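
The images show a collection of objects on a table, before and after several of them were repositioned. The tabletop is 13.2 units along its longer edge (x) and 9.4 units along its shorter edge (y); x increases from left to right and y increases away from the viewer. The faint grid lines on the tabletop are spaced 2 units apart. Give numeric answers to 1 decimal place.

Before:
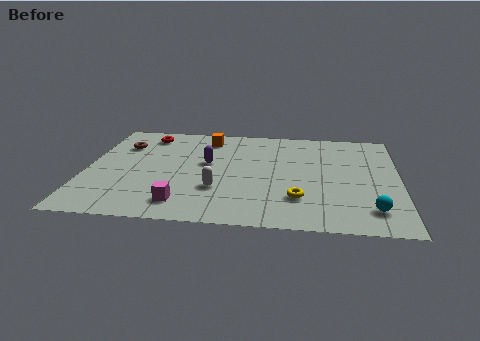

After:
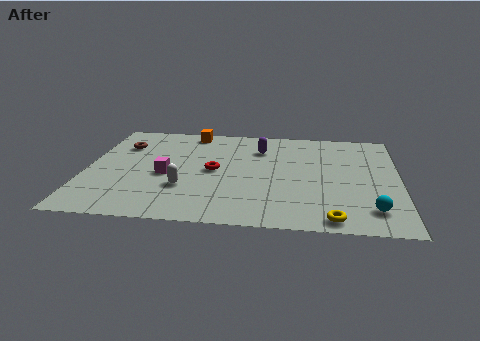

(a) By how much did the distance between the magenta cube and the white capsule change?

-0.6

They were about 2.0 units apart before and 1.4 after — 0.6 units closer together.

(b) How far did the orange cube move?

0.9

From (5.0, 7.8) to (4.3, 8.4), the orange cube covered √(0.7² + 0.6²) ≈ 0.9 units.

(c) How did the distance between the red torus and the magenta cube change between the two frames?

-4.5

The distance was about 6.6 in the first image and 2.1 in the second, so they moved 4.5 units closer together.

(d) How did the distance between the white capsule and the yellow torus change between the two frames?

+3.1

They were about 3.4 units apart before and 6.5 after — 3.1 units further apart.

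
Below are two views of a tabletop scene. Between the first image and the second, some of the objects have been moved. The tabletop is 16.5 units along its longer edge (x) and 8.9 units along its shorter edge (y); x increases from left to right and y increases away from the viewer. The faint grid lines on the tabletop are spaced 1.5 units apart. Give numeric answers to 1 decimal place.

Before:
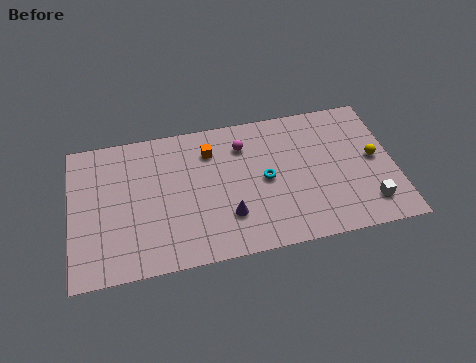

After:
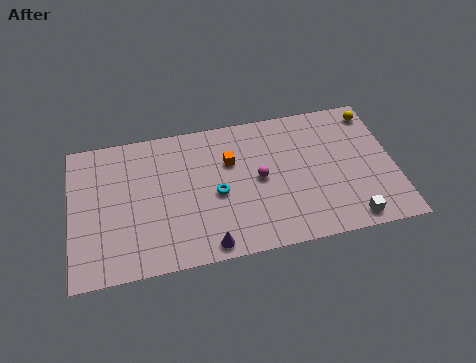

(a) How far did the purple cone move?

1.9

The purple cone was near (7.9, 2.5) before and (6.8, 0.9) after, so it travelled √(1.1² + 1.6²) ≈ 1.9 units.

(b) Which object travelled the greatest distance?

the yellow sphere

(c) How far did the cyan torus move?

2.5

From (9.9, 4.4) to (7.4, 4.0), the cyan torus covered √(2.5² + 0.4²) ≈ 2.5 units.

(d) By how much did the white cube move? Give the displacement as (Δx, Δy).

(-1.0, -0.8)

From the two frames, the white cube sits at roughly (15.0, 1.8) before and (14.0, 1.0) after.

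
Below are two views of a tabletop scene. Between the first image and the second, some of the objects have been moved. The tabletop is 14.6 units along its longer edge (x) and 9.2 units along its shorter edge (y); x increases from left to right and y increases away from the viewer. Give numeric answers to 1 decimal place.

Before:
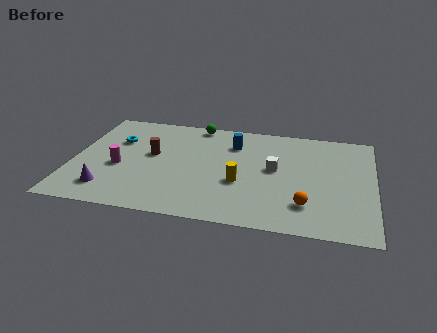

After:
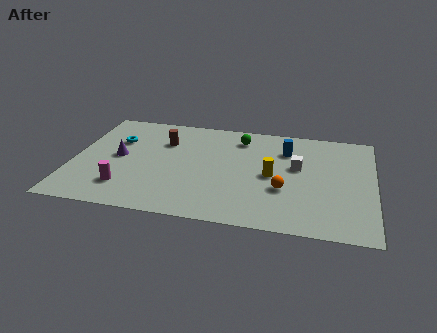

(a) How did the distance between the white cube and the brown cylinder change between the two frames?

+0.7

The distance was about 6.0 in the first image and 6.7 in the second, so they moved 0.7 units further apart.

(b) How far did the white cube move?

1.2

The white cube moved from about (9.8, 5.0) to (10.9, 5.4), a distance of √(1.1² + 0.4²) ≈ 1.2.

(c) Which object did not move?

the cyan torus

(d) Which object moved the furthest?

the purple cone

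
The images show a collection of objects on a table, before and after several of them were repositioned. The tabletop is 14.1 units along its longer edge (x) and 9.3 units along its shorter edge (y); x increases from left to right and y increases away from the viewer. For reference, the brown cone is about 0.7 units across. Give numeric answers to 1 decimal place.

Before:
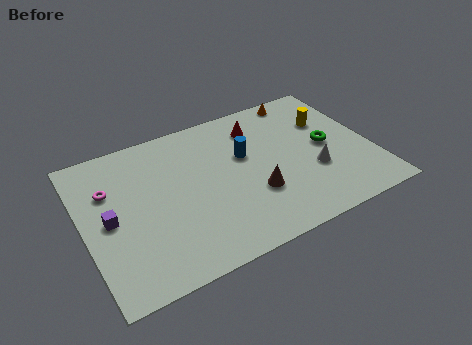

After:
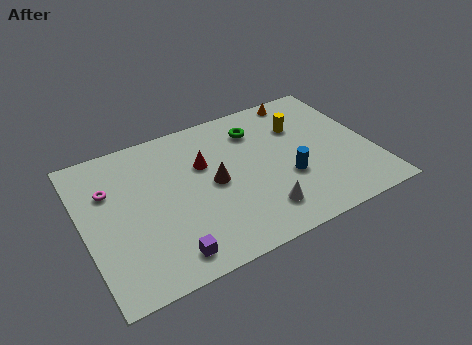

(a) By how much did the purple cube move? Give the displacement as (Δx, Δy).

(2.4, -3.2)

The purple cube was at about (1.2, 4.5) and moved to about (3.6, 1.3).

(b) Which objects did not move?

the orange cone and the magenta torus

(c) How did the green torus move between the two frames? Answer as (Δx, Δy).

(-3.2, 2.5)

The green torus was at about (12.0, 4.7) and moved to about (8.8, 7.2).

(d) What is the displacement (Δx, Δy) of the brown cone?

(-1.8, 1.5)

The brown cone started near (8.1, 3.1) and ended near (6.3, 4.6).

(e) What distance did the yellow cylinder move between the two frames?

1.4

The yellow cylinder moved from about (12.3, 6.3) to (10.9, 6.5), a distance of √(1.4² + 0.2²) ≈ 1.4.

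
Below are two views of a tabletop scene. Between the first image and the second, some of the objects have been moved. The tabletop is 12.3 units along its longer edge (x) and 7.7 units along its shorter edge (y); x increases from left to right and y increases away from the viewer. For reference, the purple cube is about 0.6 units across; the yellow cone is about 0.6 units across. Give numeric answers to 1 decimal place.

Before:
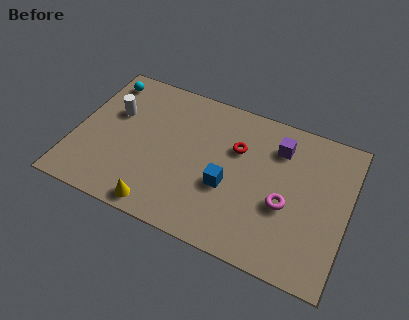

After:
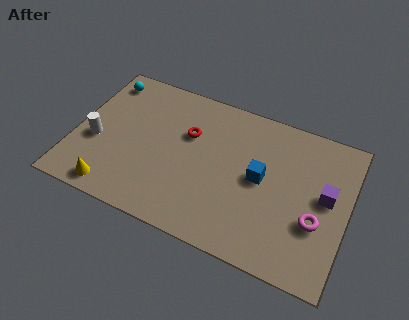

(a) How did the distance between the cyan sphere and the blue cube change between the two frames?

+0.9

Before: roughly 7.0 units apart; after: 7.9. That's 0.9 units further apart.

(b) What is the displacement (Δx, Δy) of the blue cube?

(1.4, 1.0)

The blue cube started near (7.0, 3.0) and ended near (8.4, 4.0).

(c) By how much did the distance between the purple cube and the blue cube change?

-0.6

Before: roughly 3.5 units apart; after: 2.9. That's 0.6 units closer together.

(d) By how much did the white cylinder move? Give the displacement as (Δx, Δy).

(-0.6, -1.8)

From the two frames, the white cylinder sits at roughly (1.6, 4.9) before and (1.0, 3.1) after.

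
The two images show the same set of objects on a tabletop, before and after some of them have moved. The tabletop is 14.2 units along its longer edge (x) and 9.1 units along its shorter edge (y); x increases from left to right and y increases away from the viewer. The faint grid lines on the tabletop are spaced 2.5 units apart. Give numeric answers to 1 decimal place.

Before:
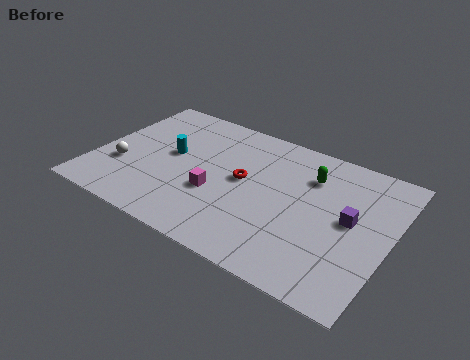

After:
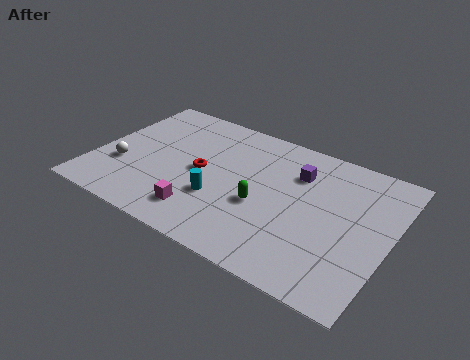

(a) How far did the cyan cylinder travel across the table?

3.3

The cyan cylinder was near (3.5, 5.0) before and (6.2, 3.1) after, so it travelled √(2.7² + 1.9²) ≈ 3.3 units.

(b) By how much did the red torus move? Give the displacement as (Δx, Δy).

(-2.0, -0.4)

From the two frames, the red torus sits at roughly (7.1, 4.9) before and (5.1, 4.5) after.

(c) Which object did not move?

the white sphere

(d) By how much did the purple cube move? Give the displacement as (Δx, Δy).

(-2.8, 1.8)

The purple cube was at about (12.3, 4.8) and moved to about (9.5, 6.6).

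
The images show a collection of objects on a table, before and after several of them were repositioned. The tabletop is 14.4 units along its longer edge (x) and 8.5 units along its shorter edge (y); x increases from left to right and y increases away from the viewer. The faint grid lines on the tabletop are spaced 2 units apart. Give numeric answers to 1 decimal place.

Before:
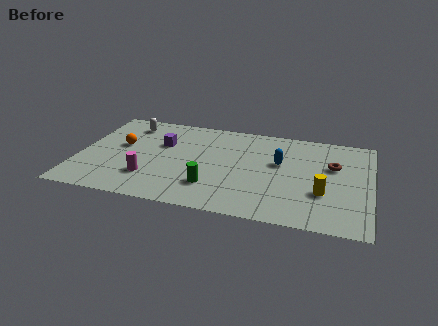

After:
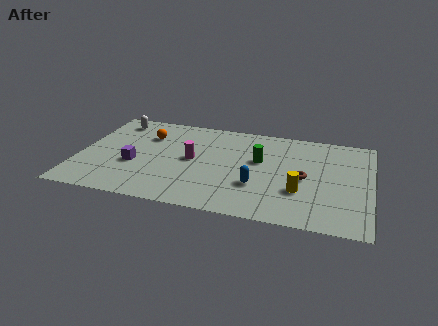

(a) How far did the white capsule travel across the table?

0.7

The white capsule moved from about (2.2, 7.0) to (1.5, 7.2), a distance of √(0.7² + 0.2²) ≈ 0.7.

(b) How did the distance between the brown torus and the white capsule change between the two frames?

-0.3

Before: roughly 10.4 units apart; after: 10.1. That's 0.3 units closer together.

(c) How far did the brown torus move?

2.0

The brown torus was near (12.5, 5.4) before and (11.1, 4.0) after, so it travelled √(1.4² + 1.4²) ≈ 2.0 units.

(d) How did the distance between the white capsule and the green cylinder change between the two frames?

+1.1

Before: roughly 6.6 units apart; after: 7.7. That's 1.1 units further apart.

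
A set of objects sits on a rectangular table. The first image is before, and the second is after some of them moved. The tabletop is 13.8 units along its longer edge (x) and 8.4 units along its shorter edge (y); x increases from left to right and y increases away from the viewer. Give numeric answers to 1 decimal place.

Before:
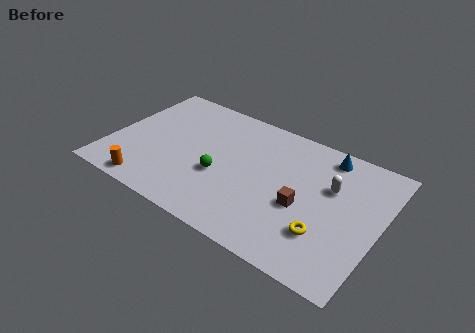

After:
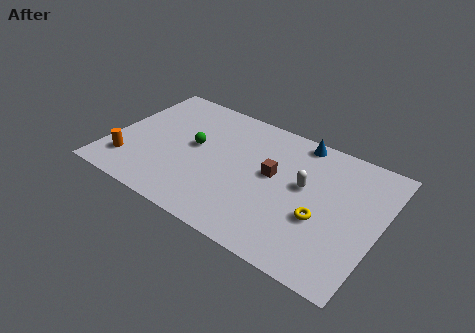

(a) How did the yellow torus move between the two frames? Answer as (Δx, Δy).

(-0.3, 0.8)

The yellow torus started near (11.3, 2.4) and ended near (11.0, 3.2).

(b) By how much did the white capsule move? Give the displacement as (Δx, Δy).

(-1.3, -0.6)

The white capsule was at about (11.2, 5.4) and moved to about (9.9, 4.8).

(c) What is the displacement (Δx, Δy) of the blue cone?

(-1.5, 0.3)

From the two frames, the blue cone sits at roughly (10.7, 7.3) before and (9.2, 7.6) after.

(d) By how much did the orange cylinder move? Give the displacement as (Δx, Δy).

(-1.3, 1.0)

The orange cylinder started near (2.5, 0.9) and ended near (1.2, 1.9).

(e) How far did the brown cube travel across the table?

2.1

From (10.0, 3.5) to (8.3, 4.7), the brown cube covered √(1.7² + 1.2²) ≈ 2.1 units.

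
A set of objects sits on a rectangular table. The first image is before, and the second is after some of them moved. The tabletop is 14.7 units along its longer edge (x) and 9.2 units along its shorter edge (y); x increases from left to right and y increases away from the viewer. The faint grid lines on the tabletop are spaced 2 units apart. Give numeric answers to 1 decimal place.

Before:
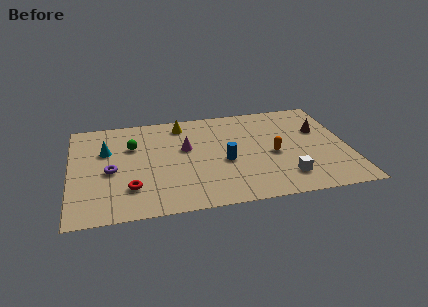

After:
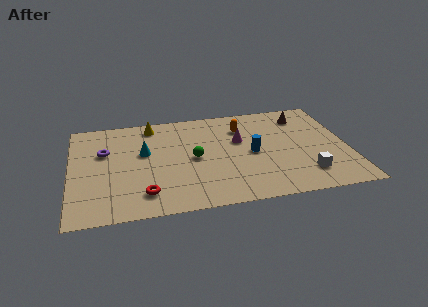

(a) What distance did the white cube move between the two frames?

1.1

The white cube was near (11.2, 1.9) before and (12.3, 2.0) after, so it travelled √(1.1² + 0.1²) ≈ 1.1 units.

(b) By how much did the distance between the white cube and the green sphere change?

-2.7

The distance was about 9.0 in the first image and 6.3 in the second, so they moved 2.7 units closer together.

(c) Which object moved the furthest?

the green sphere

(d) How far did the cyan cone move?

2.1

The cyan cone was near (1.9, 6.0) before and (3.9, 5.5) after, so it travelled √(2.0² + 0.5²) ≈ 2.1 units.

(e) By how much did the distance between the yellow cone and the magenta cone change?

+2.8

The distance was about 2.3 in the first image and 5.1 in the second, so they moved 2.8 units further apart.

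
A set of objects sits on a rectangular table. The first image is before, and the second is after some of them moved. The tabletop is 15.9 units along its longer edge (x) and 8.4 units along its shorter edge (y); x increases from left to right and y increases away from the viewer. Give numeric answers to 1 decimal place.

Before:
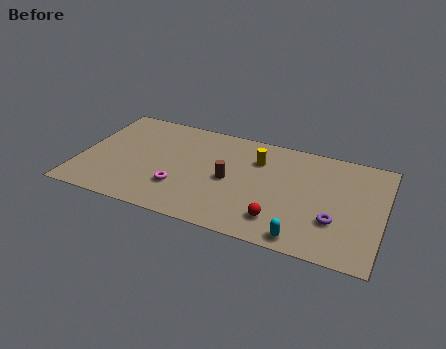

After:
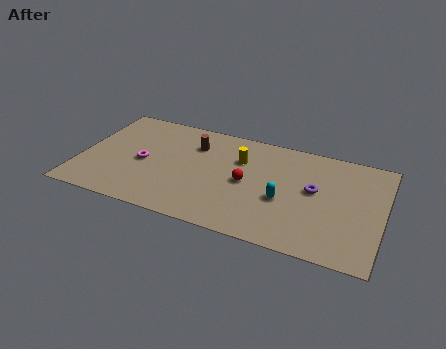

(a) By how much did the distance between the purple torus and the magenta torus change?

+0.9

They were about 8.1 units apart before and 9.0 after — 0.9 units further apart.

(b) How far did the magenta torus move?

2.5

The magenta torus moved from about (5.4, 2.5) to (3.3, 3.9), a distance of √(2.1² + 1.4²) ≈ 2.5.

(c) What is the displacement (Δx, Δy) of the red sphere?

(-1.9, 2.3)

The red sphere was at about (10.7, 1.8) and moved to about (8.8, 4.1).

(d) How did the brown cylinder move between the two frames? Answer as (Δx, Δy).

(-2.1, 2.2)

The brown cylinder started near (7.9, 4.0) and ended near (5.8, 6.2).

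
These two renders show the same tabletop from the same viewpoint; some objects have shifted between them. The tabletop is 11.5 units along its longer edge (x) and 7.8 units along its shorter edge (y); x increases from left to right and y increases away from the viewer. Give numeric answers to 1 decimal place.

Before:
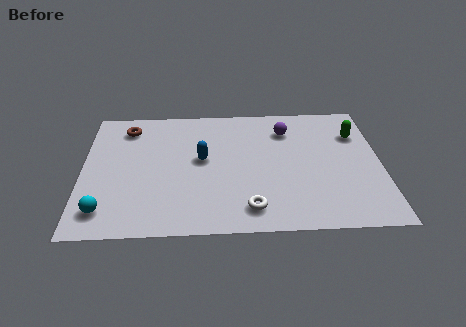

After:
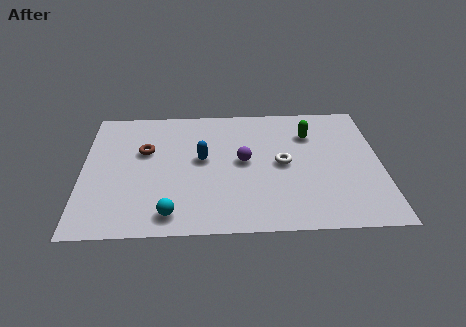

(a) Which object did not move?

the blue capsule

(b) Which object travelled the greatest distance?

the white torus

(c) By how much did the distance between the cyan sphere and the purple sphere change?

-4.3

They were about 8.4 units apart before and 4.1 after — 4.3 units closer together.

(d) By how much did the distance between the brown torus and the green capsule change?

-2.5

The distance was about 8.9 in the first image and 6.4 in the second, so they moved 2.5 units closer together.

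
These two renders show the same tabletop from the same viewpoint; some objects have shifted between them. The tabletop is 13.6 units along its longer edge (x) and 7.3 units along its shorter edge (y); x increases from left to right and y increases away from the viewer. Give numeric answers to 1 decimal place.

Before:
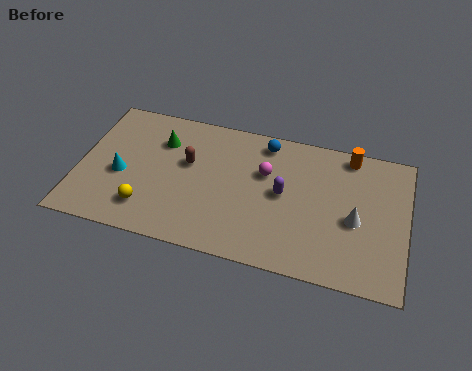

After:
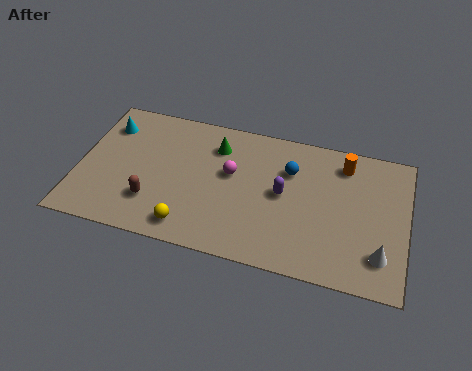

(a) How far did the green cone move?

2.3

From (3.3, 5.3) to (5.6, 5.6), the green cone covered √(2.3² + 0.3²) ≈ 2.3 units.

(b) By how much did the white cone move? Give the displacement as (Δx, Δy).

(1.1, -1.5)

The white cone was at about (11.5, 3.2) and moved to about (12.6, 1.7).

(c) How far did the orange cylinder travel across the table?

0.5

The orange cylinder was near (11.1, 6.5) before and (10.9, 6.0) after, so it travelled √(0.2² + 0.5²) ≈ 0.5 units.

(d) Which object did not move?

the purple capsule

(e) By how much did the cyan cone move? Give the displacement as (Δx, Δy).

(-0.8, 2.5)

From the two frames, the cyan cone sits at roughly (1.8, 3.1) before and (1.0, 5.6) after.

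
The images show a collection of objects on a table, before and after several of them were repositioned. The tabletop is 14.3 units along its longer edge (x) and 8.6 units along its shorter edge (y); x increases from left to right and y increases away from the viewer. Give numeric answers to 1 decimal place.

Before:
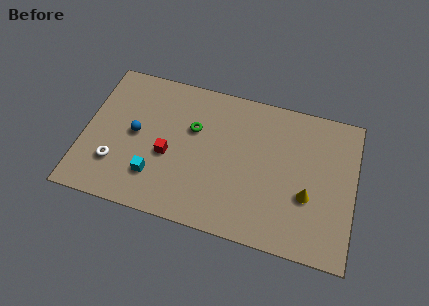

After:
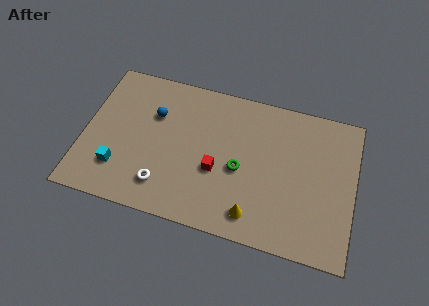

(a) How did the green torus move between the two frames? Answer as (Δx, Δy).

(2.6, -1.7)

From the two frames, the green torus sits at roughly (5.7, 5.5) before and (8.3, 3.8) after.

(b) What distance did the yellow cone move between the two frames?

3.2

From (11.9, 3.2) to (9.2, 1.4), the yellow cone covered √(2.7² + 1.8²) ≈ 3.2 units.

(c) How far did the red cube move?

2.6

The red cube was near (4.5, 3.6) before and (7.1, 3.4) after, so it travelled √(2.6² + 0.2²) ≈ 2.6 units.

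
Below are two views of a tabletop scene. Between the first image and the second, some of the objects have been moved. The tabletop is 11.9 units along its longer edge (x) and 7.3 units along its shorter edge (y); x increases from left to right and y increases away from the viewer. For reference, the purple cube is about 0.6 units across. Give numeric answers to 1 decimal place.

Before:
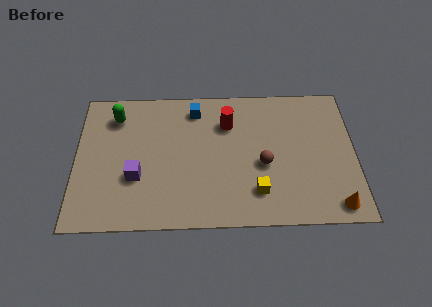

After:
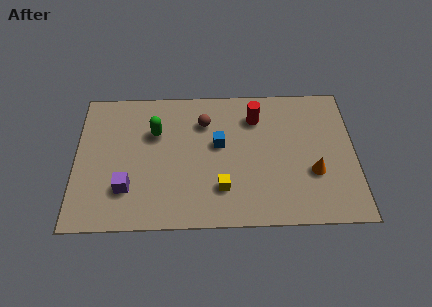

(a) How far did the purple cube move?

0.7

The purple cube was near (2.6, 2.6) before and (2.2, 2.0) after, so it travelled √(0.4² + 0.6²) ≈ 0.7 units.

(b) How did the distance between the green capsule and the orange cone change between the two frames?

-3.4

Before: roughly 10.5 units apart; after: 7.1. That's 3.4 units closer together.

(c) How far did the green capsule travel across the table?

1.9

From (1.7, 5.8) to (3.4, 4.9), the green capsule covered √(1.7² + 0.9²) ≈ 1.9 units.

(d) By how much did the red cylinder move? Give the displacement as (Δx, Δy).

(1.2, 0.3)

The red cylinder was at about (6.5, 5.3) and moved to about (7.7, 5.6).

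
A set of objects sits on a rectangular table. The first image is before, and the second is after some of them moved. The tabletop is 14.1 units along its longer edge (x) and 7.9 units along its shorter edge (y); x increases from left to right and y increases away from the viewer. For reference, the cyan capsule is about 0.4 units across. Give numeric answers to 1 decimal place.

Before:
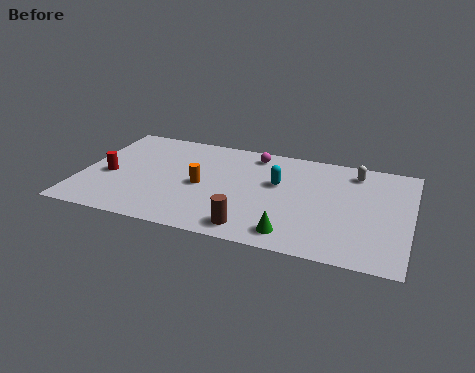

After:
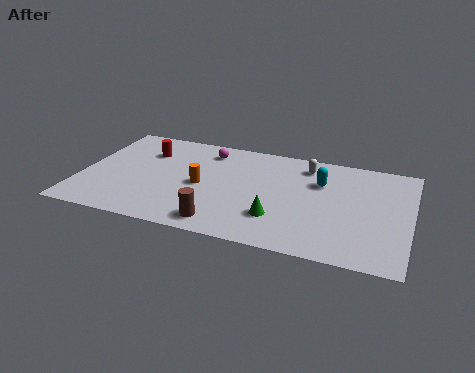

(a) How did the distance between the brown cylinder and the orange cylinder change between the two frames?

-0.7

They were about 3.5 units apart before and 2.8 after — 0.7 units closer together.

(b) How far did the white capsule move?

2.1

From (11.6, 6.6) to (9.5, 6.5), the white capsule covered √(2.1² + 0.1²) ≈ 2.1 units.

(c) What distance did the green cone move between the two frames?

1.2

The green cone was near (9.3, 1.2) before and (8.6, 2.2) after, so it travelled √(0.7² + 1.0²) ≈ 1.2 units.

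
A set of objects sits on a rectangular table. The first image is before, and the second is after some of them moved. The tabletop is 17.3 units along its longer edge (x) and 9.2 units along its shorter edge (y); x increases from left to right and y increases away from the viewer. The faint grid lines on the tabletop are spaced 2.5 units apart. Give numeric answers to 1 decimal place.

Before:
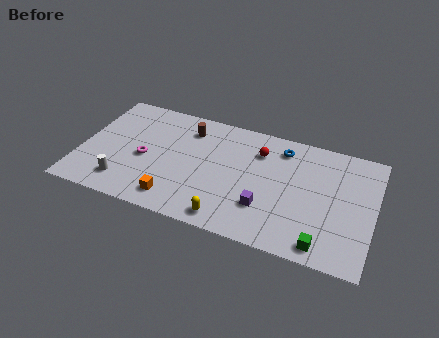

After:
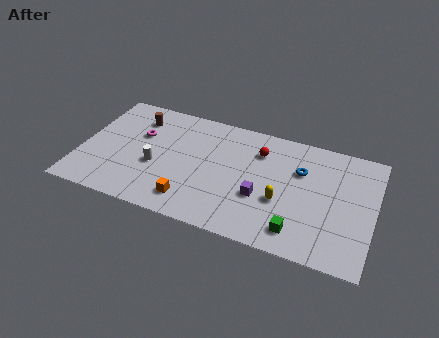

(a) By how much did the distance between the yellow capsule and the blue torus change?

-4.2

They were about 7.0 units apart before and 2.8 after — 4.2 units closer together.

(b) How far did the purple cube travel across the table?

0.8

From (11.1, 2.7) to (10.8, 3.4), the purple cube covered √(0.3² + 0.7²) ≈ 0.8 units.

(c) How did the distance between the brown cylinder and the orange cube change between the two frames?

+0.9

They were about 5.8 units apart before and 6.7 after — 0.9 units further apart.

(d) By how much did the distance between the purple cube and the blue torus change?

-1.4

The distance was about 4.9 in the first image and 3.5 in the second, so they moved 1.4 units closer together.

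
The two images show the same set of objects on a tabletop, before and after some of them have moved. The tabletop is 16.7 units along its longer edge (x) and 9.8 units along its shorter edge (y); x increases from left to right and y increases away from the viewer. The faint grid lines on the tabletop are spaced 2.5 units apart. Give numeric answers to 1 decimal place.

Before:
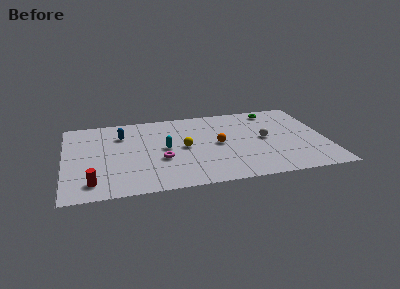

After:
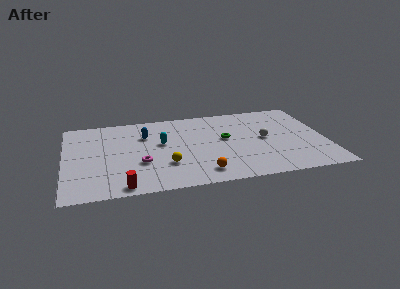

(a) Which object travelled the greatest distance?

the green torus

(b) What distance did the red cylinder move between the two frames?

2.1

The red cylinder was near (1.7, 1.7) before and (3.6, 0.9) after, so it travelled √(1.9² + 0.8²) ≈ 2.1 units.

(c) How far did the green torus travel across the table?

4.5

From (13.6, 8.5) to (10.3, 5.5), the green torus covered √(3.3² + 3.0²) ≈ 4.5 units.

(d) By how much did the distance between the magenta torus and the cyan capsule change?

+1.3

Before: roughly 1.3 units apart; after: 2.6. That's 1.3 units further apart.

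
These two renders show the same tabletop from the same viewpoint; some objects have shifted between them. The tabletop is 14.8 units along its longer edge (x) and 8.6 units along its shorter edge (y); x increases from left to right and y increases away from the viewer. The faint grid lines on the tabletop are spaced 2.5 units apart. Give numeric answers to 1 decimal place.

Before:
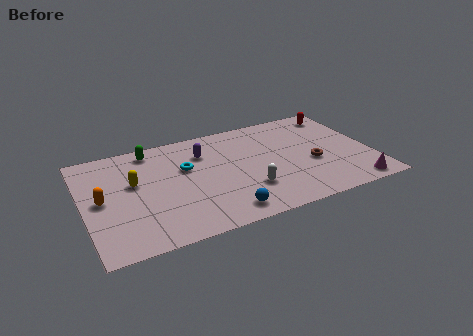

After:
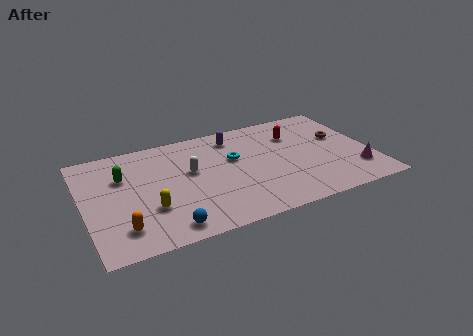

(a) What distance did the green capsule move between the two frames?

2.3

The green capsule was near (3.7, 7.5) before and (2.1, 5.8) after, so it travelled √(1.6² + 1.7²) ≈ 2.3 units.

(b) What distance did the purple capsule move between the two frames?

1.9

The purple capsule moved from about (6.3, 6.3) to (8.0, 7.1), a distance of √(1.7² + 0.8²) ≈ 1.9.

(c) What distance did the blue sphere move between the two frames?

2.9

The blue sphere moved from about (6.8, 1.2) to (3.9, 1.1), a distance of √(2.9² + 0.1²) ≈ 2.9.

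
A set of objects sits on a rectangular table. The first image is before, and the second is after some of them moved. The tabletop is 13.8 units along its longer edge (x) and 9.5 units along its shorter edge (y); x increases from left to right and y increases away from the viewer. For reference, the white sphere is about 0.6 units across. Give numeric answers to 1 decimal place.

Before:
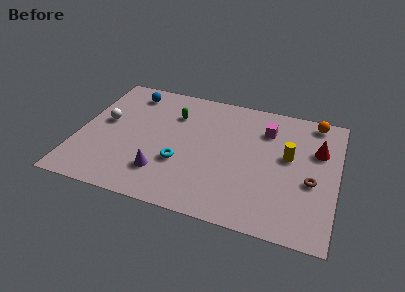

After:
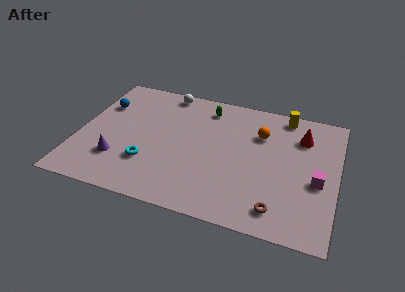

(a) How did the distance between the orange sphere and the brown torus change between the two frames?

+0.8

They were about 4.6 units apart before and 5.4 after — 0.8 units further apart.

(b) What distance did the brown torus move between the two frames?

2.9

From (12.5, 3.9) to (10.9, 1.5), the brown torus covered √(1.6² + 2.4²) ≈ 2.9 units.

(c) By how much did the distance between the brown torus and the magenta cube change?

-1.0

The distance was about 4.1 in the first image and 3.1 in the second, so they moved 1.0 units closer together.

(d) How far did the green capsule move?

2.0

From (4.9, 6.9) to (6.6, 7.9), the green capsule covered √(1.7² + 1.0²) ≈ 2.0 units.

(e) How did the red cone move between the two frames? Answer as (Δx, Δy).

(-0.9, 0.8)

The red cone was at about (12.7, 6.3) and moved to about (11.8, 7.1).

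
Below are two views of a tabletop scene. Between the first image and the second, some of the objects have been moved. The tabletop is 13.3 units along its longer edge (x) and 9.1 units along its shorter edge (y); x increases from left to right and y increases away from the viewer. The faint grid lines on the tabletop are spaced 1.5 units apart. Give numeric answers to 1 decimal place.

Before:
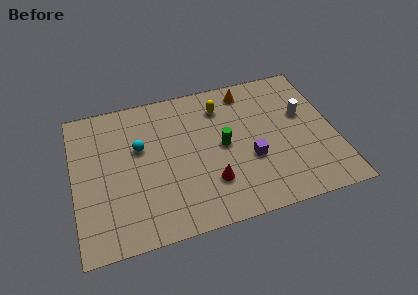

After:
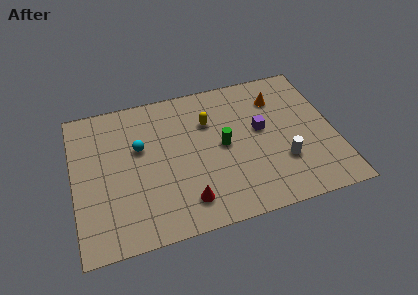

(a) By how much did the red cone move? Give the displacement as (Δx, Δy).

(-1.3, -0.8)

The red cone was at about (6.8, 2.5) and moved to about (5.5, 1.7).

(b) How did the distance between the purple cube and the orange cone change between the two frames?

-2.3

They were about 4.4 units apart before and 2.1 after — 2.3 units closer together.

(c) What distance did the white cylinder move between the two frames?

3.0

The white cylinder moved from about (11.8, 5.5) to (10.5, 2.8), a distance of √(1.3² + 2.7²) ≈ 3.0.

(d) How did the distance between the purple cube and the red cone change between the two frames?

+3.0

They were about 2.3 units apart before and 5.3 after — 3.0 units further apart.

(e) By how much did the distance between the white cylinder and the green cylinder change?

-0.9

They were about 4.3 units apart before and 3.4 after — 0.9 units closer together.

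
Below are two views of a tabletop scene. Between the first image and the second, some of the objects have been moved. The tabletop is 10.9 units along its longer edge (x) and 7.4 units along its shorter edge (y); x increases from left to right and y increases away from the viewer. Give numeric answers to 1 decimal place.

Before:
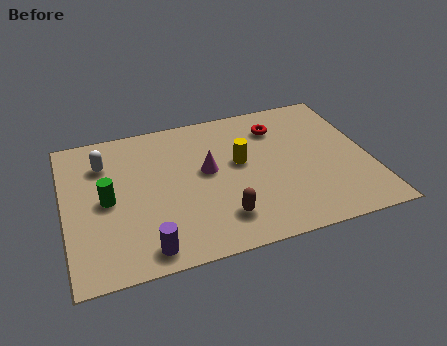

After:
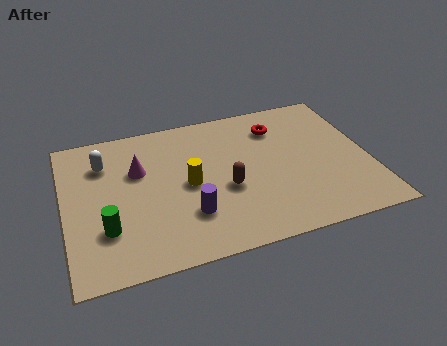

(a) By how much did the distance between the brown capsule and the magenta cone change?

+1.0

They were about 2.5 units apart before and 3.5 after — 1.0 units further apart.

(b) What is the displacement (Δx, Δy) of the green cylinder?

(-0.1, -1.4)

The green cylinder started near (1.5, 3.6) and ended near (1.4, 2.2).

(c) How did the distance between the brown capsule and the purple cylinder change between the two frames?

-1.1

They were about 2.8 units apart before and 1.7 after — 1.1 units closer together.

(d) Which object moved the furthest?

the magenta cone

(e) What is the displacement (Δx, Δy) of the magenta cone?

(-2.4, 0.7)

The magenta cone was at about (5.1, 4.1) and moved to about (2.7, 4.8).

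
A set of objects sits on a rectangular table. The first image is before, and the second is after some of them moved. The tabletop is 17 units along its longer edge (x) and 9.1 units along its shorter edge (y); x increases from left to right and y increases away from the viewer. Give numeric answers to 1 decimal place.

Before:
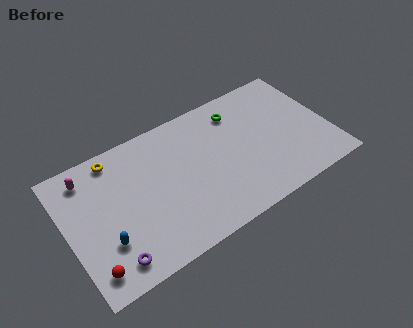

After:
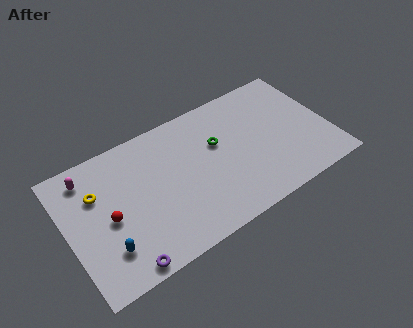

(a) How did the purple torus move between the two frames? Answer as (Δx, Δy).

(0.6, -0.6)

The purple torus was at about (2.4, 1.4) and moved to about (3.0, 0.8).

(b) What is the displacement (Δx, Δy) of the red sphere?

(1.5, 2.7)

The red sphere was at about (1.1, 1.5) and moved to about (2.6, 4.2).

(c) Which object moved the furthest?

the red sphere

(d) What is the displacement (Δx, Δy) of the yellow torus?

(-1.4, -1.8)

The yellow torus was at about (3.5, 8.0) and moved to about (2.1, 6.2).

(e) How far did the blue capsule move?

0.5

The blue capsule was near (2.2, 2.8) before and (2.2, 2.3) after, so it travelled √(0.0² + 0.5²) ≈ 0.5 units.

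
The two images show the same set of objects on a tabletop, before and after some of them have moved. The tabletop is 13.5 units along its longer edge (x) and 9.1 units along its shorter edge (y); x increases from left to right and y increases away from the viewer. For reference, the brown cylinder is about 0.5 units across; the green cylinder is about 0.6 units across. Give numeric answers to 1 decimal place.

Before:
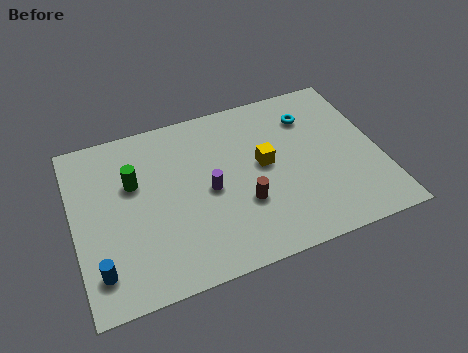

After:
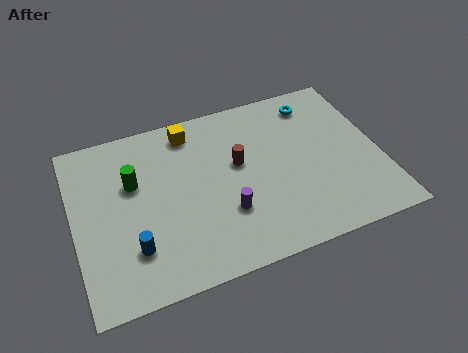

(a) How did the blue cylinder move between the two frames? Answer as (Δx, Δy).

(1.5, 0.6)

From the two frames, the blue cylinder sits at roughly (0.9, 1.8) before and (2.4, 2.4) after.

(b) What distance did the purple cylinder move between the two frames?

1.5

The purple cylinder moved from about (5.9, 4.3) to (6.5, 2.9), a distance of √(0.6² + 1.4²) ≈ 1.5.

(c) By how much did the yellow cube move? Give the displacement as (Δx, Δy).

(-3.0, 2.9)

From the two frames, the yellow cube sits at roughly (8.4, 4.9) before and (5.4, 7.8) after.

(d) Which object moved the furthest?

the yellow cube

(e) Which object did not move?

the green cylinder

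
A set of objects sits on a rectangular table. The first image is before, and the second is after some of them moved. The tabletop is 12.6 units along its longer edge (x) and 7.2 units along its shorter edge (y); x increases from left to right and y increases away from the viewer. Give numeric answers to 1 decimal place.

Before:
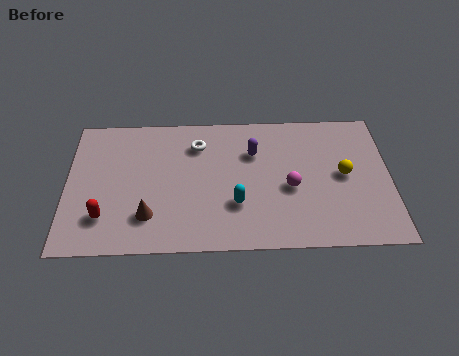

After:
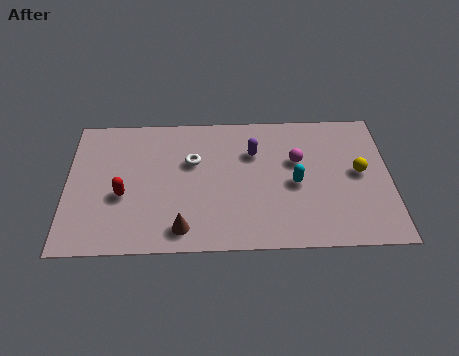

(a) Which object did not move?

the purple capsule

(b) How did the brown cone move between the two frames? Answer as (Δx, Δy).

(1.3, -0.7)

The brown cone was at about (3.2, 1.8) and moved to about (4.5, 1.1).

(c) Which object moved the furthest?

the cyan capsule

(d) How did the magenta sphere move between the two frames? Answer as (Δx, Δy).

(0.3, 1.4)

The magenta sphere was at about (8.7, 3.1) and moved to about (9.0, 4.5).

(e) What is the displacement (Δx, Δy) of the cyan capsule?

(2.3, 1.0)

From the two frames, the cyan capsule sits at roughly (6.6, 2.3) before and (8.9, 3.3) after.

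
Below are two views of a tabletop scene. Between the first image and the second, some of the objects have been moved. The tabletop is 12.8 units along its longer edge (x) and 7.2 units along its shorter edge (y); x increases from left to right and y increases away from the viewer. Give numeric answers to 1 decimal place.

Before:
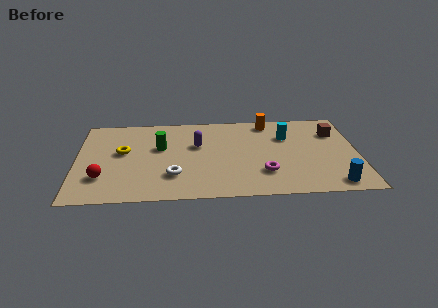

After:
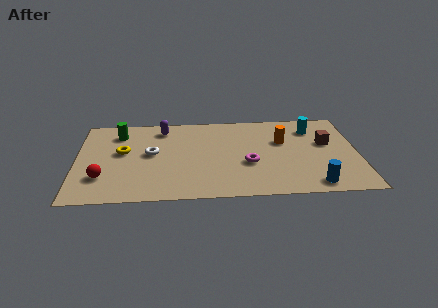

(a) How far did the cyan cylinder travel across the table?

1.3

The cyan cylinder was near (9.6, 5.0) before and (10.8, 5.6) after, so it travelled √(1.2² + 0.6²) ≈ 1.3 units.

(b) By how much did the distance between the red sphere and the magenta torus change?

-0.7

They were about 7.3 units apart before and 6.6 after — 0.7 units closer together.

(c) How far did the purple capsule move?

2.2

From (5.5, 4.5) to (3.9, 6.0), the purple capsule covered √(1.6² + 1.5²) ≈ 2.2 units.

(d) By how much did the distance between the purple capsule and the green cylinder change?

+0.3

Before: roughly 1.7 units apart; after: 2.0. That's 0.3 units further apart.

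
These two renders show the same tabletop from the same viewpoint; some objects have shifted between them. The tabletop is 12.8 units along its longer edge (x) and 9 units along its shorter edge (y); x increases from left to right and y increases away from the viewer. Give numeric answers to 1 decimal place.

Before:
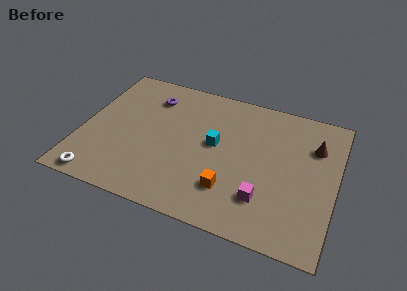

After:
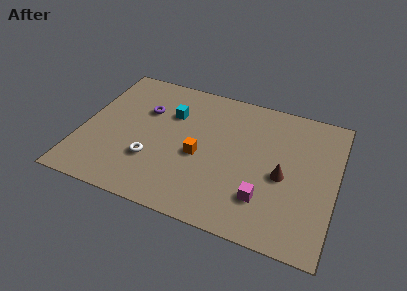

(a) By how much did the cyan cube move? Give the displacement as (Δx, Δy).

(-2.4, 1.3)

From the two frames, the cyan cube sits at roughly (6.7, 4.9) before and (4.3, 6.2) after.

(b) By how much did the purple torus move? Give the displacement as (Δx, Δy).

(-0.2, -1.0)

The purple torus started near (3.2, 7.0) and ended near (3.0, 6.0).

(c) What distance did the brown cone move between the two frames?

2.8

From (11.6, 6.4) to (10.2, 4.0), the brown cone covered √(1.4² + 2.4²) ≈ 2.8 units.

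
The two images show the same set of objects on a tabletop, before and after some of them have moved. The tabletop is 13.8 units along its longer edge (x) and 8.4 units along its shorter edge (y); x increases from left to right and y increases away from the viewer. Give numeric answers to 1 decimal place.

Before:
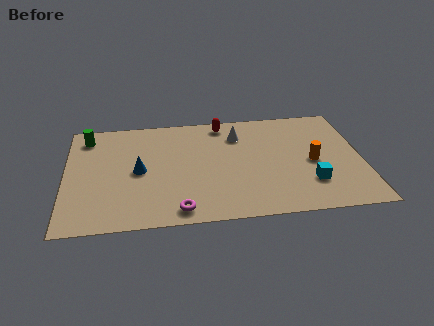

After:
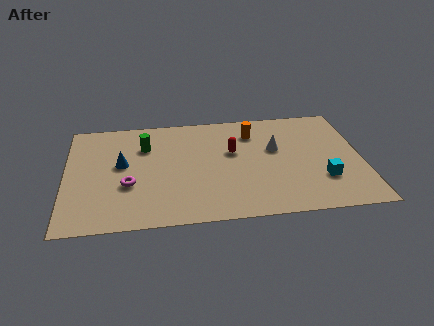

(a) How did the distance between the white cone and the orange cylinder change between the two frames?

-2.5

They were about 4.2 units apart before and 1.7 after — 2.5 units closer together.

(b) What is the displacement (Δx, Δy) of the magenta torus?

(-2.3, 2.1)

The magenta torus was at about (5.2, 1.0) and moved to about (2.9, 3.1).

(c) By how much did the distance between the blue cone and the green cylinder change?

-2.1

The distance was about 3.8 in the first image and 1.7 in the second, so they moved 2.1 units closer together.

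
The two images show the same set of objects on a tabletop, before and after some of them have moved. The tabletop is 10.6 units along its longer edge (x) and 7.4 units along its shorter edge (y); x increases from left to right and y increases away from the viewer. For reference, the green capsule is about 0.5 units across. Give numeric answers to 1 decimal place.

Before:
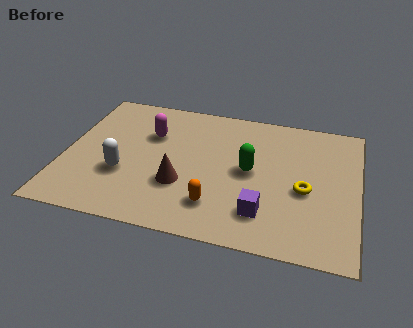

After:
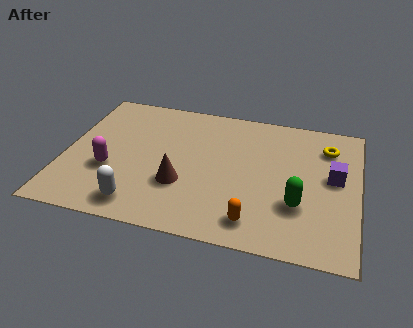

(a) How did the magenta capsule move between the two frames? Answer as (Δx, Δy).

(-1.3, -2.3)

The magenta capsule was at about (3.0, 5.0) and moved to about (1.7, 2.7).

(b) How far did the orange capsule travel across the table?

1.5

The orange capsule was near (5.6, 1.7) before and (7.0, 1.2) after, so it travelled √(1.4² + 0.5²) ≈ 1.5 units.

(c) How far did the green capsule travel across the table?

2.3

From (6.7, 3.8) to (8.5, 2.4), the green capsule covered √(1.8² + 1.4²) ≈ 2.3 units.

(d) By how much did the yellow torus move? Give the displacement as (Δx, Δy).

(0.7, 2.5)

The yellow torus was at about (8.7, 3.2) and moved to about (9.4, 5.7).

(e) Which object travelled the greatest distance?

the purple cube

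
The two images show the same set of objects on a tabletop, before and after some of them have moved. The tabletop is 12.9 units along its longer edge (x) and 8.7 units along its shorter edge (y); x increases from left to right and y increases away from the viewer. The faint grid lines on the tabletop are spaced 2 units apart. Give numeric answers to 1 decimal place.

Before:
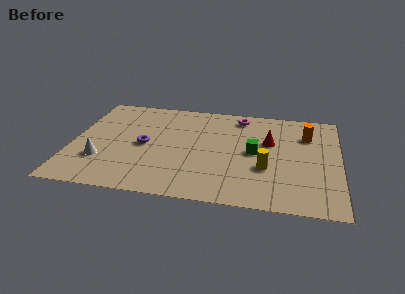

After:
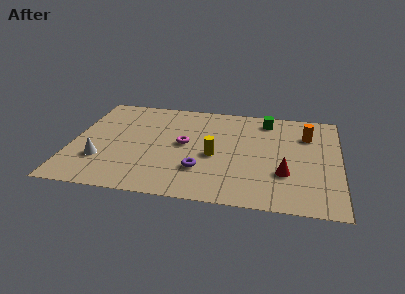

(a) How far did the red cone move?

2.7

The red cone moved from about (9.5, 5.4) to (10.3, 2.8), a distance of √(0.8² + 2.6²) ≈ 2.7.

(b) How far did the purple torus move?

3.3

The purple torus moved from about (3.5, 4.2) to (6.3, 2.5), a distance of √(2.8² + 1.7²) ≈ 3.3.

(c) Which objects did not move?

the white cone and the orange cylinder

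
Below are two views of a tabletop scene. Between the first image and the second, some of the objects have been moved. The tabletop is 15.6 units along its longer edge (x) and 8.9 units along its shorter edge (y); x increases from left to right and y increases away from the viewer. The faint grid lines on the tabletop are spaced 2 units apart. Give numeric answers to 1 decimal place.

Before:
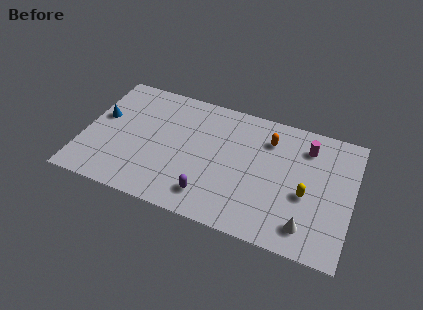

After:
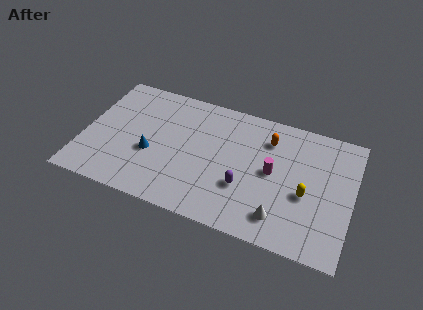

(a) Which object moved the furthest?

the blue cone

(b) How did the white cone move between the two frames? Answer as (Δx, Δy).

(-1.5, 0.1)

The white cone was at about (13.2, 1.6) and moved to about (11.7, 1.7).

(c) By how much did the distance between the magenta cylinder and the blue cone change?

-4.9

They were about 12.0 units apart before and 7.1 after — 4.9 units closer together.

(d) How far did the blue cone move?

3.5

The blue cone was near (0.9, 5.2) before and (4.0, 3.5) after, so it travelled √(3.1² + 1.7²) ≈ 3.5 units.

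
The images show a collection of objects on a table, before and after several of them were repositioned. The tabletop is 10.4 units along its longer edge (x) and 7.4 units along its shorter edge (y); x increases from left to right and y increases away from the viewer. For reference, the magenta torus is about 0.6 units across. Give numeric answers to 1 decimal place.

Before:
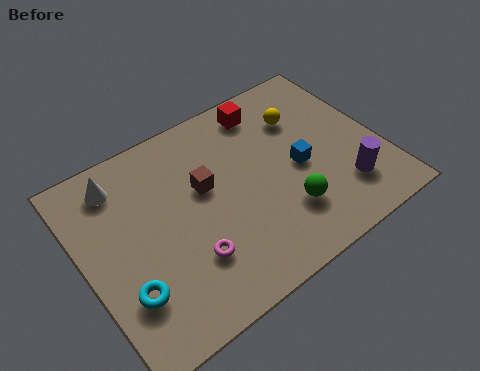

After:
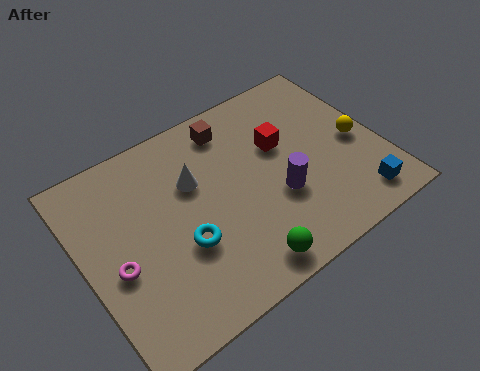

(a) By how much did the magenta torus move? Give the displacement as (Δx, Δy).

(-2.3, 1.0)

From the two frames, the magenta torus sits at roughly (3.3, 2.1) before and (1.0, 3.1) after.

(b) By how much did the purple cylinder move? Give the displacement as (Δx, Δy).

(-2.2, 0.9)

From the two frames, the purple cylinder sits at roughly (8.8, 1.8) before and (6.6, 2.7) after.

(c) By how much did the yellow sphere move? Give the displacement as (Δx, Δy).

(1.6, -1.9)

From the two frames, the yellow sphere sits at roughly (8.0, 5.3) before and (9.6, 3.4) after.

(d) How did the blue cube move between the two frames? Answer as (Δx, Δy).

(1.6, -2.3)

The blue cube was at about (7.5, 3.4) and moved to about (9.1, 1.1).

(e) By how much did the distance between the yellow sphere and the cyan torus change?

-1.2

The distance was about 7.6 in the first image and 6.4 in the second, so they moved 1.2 units closer together.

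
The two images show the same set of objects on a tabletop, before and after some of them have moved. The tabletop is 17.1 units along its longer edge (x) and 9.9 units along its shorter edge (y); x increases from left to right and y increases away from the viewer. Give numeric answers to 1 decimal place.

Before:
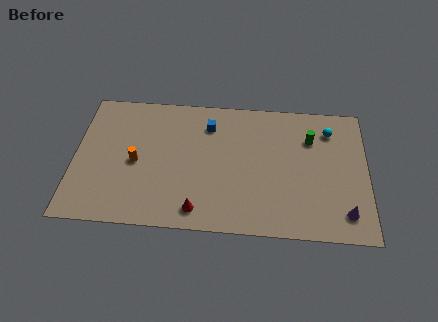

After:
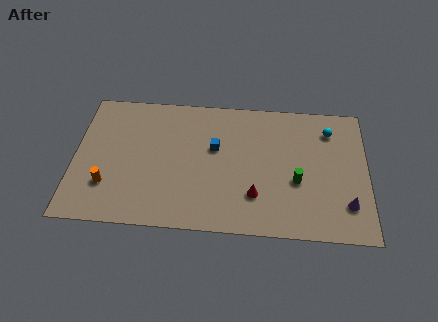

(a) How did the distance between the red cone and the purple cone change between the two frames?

-3.2

The distance was about 8.5 in the first image and 5.3 in the second, so they moved 3.2 units closer together.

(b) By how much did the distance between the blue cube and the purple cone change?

-1.4

Before: roughly 9.9 units apart; after: 8.5. That's 1.4 units closer together.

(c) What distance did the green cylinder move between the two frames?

3.3

The green cylinder moved from about (13.8, 7.1) to (13.0, 3.9), a distance of √(0.8² + 3.2²) ≈ 3.3.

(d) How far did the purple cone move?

0.6

The purple cone was near (15.8, 1.8) before and (15.9, 2.4) after, so it travelled √(0.1² + 0.6²) ≈ 0.6 units.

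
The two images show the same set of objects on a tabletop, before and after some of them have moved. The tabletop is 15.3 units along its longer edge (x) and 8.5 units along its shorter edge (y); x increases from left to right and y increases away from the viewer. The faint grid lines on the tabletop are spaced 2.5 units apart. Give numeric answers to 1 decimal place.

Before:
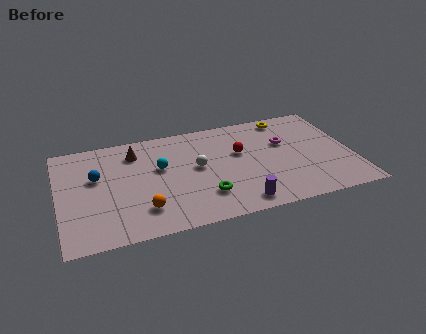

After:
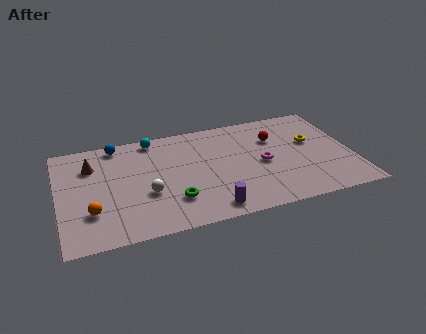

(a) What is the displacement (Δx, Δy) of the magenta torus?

(-1.3, -1.4)

The magenta torus was at about (11.9, 5.4) and moved to about (10.6, 4.0).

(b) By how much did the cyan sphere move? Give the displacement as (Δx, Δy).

(-0.2, 2.5)

From the two frames, the cyan sphere sits at roughly (5.3, 5.1) before and (5.1, 7.6) after.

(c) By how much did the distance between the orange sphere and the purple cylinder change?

+1.2

The distance was about 5.0 in the first image and 6.2 in the second, so they moved 1.2 units further apart.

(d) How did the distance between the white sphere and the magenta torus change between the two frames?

+1.4

The distance was about 4.8 in the first image and 6.2 in the second, so they moved 1.4 units further apart.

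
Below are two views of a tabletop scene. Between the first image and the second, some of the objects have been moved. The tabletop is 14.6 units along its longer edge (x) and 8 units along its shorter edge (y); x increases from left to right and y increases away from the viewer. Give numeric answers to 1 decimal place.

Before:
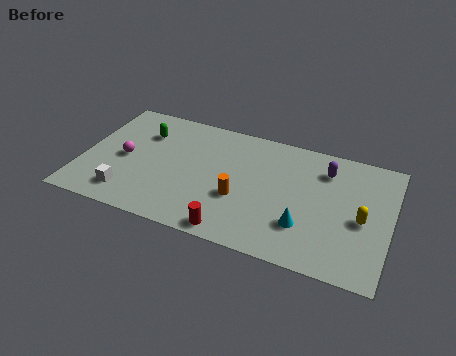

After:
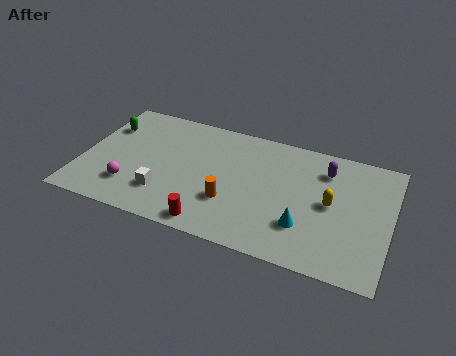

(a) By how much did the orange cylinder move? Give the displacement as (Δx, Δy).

(-0.4, -0.4)

From the two frames, the orange cylinder sits at roughly (7.6, 3.0) before and (7.2, 2.6) after.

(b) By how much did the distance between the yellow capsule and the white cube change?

-3.1

Before: roughly 11.1 units apart; after: 8.0. That's 3.1 units closer together.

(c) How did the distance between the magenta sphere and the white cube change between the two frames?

-0.7

They were about 2.3 units apart before and 1.6 after — 0.7 units closer together.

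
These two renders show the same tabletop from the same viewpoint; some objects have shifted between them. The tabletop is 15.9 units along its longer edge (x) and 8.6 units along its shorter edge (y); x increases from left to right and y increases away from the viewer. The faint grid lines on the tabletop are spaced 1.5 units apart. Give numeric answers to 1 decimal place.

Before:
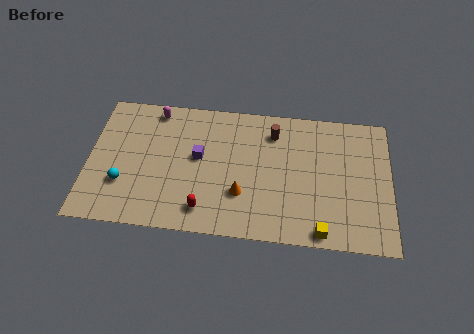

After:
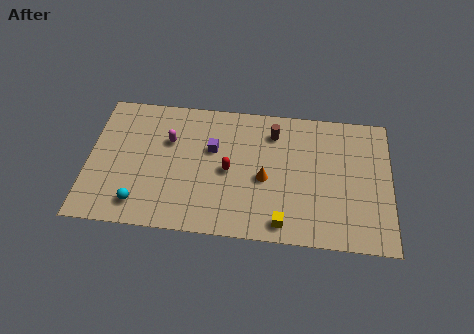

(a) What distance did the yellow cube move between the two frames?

2.0

The yellow cube was near (12.3, 0.8) before and (10.3, 1.1) after, so it travelled √(2.0² + 0.3²) ≈ 2.0 units.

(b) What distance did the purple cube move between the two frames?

0.9

The purple cube was near (5.8, 4.8) before and (6.5, 5.4) after, so it travelled √(0.7² + 0.6²) ≈ 0.9 units.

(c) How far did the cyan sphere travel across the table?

1.5

The cyan sphere moved from about (1.9, 2.7) to (2.8, 1.5), a distance of √(0.9² + 1.2²) ≈ 1.5.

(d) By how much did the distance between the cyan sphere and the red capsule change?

+0.8

Before: roughly 4.5 units apart; after: 5.3. That's 0.8 units further apart.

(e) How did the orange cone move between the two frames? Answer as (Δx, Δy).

(1.2, 1.1)

The orange cone started near (8.1, 2.7) and ended near (9.3, 3.8).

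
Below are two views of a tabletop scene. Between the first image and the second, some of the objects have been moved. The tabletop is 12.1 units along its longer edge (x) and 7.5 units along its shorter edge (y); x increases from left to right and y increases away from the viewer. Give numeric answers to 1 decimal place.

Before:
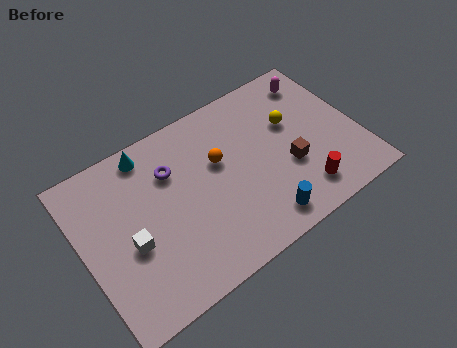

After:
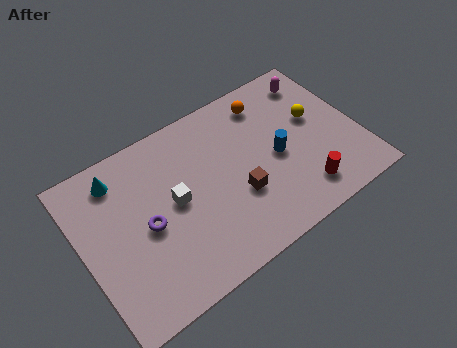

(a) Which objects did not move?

the red cylinder and the magenta capsule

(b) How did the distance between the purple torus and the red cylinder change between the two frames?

+0.4

Before: roughly 6.4 units apart; after: 6.8. That's 0.4 units further apart.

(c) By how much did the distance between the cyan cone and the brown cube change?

-0.9

Before: roughly 6.8 units apart; after: 5.9. That's 0.9 units closer together.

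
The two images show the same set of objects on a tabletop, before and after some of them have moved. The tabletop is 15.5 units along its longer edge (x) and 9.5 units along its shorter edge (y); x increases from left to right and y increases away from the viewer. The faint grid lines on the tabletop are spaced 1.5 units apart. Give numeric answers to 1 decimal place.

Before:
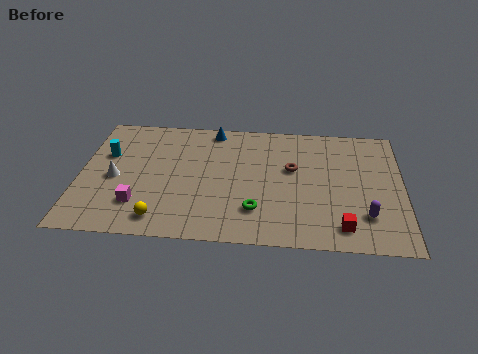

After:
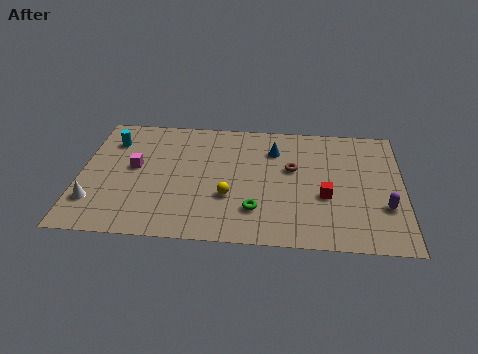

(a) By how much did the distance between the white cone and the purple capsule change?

+1.7

Before: roughly 12.1 units apart; after: 13.8. That's 1.7 units further apart.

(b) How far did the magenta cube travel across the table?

2.8

The magenta cube was near (2.9, 2.4) before and (2.6, 5.2) after, so it travelled √(0.3² + 2.8²) ≈ 2.8 units.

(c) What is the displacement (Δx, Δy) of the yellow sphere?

(3.2, 1.9)

The yellow sphere was at about (4.0, 1.4) and moved to about (7.2, 3.3).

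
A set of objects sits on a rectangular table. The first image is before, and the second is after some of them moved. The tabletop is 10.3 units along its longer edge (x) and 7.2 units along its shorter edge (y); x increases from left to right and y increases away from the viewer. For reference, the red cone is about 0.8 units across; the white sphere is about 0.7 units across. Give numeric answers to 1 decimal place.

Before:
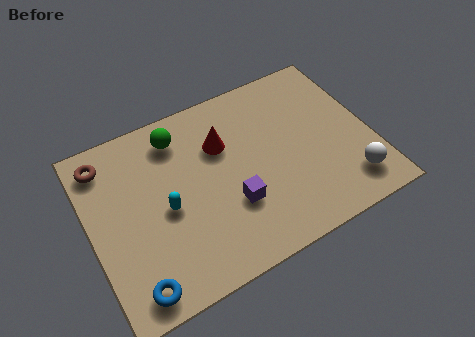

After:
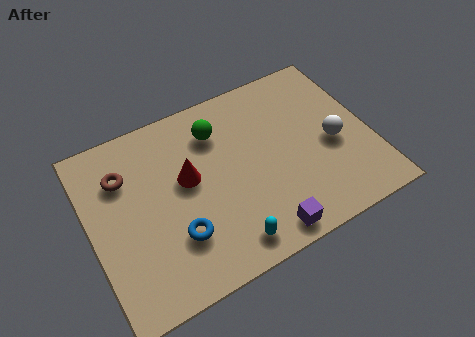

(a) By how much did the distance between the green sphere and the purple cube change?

+1.0

Before: roughly 3.8 units apart; after: 4.8. That's 1.0 units further apart.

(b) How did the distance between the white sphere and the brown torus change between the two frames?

-1.8

Before: roughly 9.6 units apart; after: 7.8. That's 1.8 units closer together.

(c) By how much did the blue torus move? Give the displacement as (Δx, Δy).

(1.7, 1.2)

From the two frames, the blue torus sits at roughly (1.2, 0.9) before and (2.9, 2.1) after.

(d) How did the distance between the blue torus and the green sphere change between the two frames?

-1.6

The distance was about 5.5 in the first image and 3.9 in the second, so they moved 1.6 units closer together.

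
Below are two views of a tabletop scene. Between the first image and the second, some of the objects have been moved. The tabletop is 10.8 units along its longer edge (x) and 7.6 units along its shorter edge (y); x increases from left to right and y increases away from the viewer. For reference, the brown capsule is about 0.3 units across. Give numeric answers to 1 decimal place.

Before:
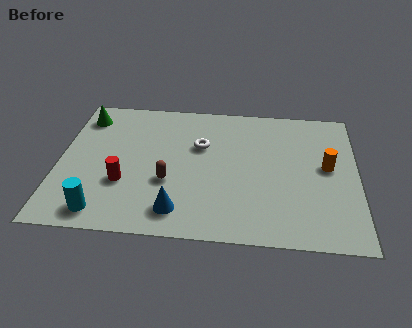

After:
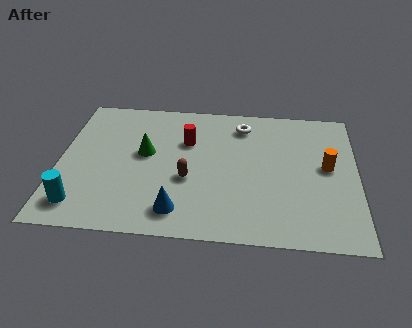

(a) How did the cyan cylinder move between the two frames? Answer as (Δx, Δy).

(-0.8, 0.3)

From the two frames, the cyan cylinder sits at roughly (1.7, 1.0) before and (0.9, 1.3) after.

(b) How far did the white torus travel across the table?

2.0

The white torus moved from about (5.1, 4.9) to (6.6, 6.2), a distance of √(1.5² + 1.3²) ≈ 2.0.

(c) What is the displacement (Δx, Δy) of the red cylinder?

(2.2, 2.5)

The red cylinder was at about (2.4, 2.6) and moved to about (4.6, 5.1).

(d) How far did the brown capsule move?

0.7

The brown capsule was near (4.0, 2.8) before and (4.7, 3.0) after, so it travelled √(0.7² + 0.2²) ≈ 0.7 units.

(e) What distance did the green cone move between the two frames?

3.0

From (0.8, 6.2) to (3.1, 4.3), the green cone covered √(2.3² + 1.9²) ≈ 3.0 units.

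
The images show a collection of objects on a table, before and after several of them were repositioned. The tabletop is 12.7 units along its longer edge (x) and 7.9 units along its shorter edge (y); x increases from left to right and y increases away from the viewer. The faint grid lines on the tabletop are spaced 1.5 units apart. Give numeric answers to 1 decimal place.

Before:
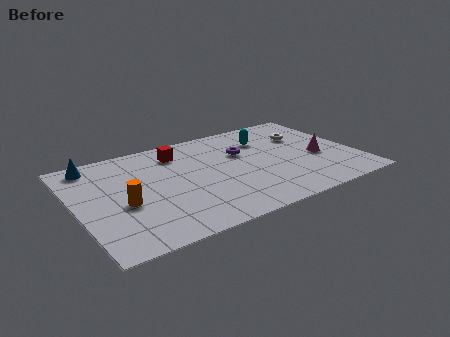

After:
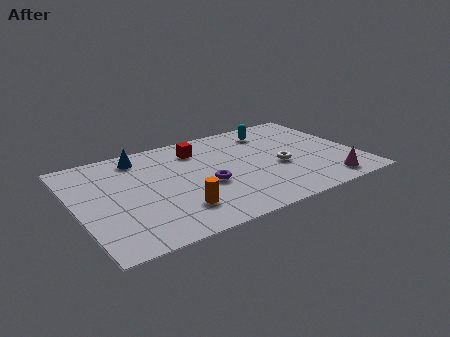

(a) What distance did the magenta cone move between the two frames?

2.2

The magenta cone moved from about (11.0, 3.3) to (10.9, 1.1), a distance of √(0.1² + 2.2²) ≈ 2.2.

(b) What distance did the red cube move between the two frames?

0.9

The red cube moved from about (4.9, 6.3) to (5.8, 6.2), a distance of √(0.9² + 0.1²) ≈ 0.9.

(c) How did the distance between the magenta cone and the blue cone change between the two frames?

-1.0

They were about 10.5 units apart before and 9.5 after — 1.0 units closer together.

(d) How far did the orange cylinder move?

2.6

From (2.0, 3.3) to (4.2, 1.9), the orange cylinder covered √(2.2² + 1.4²) ≈ 2.6 units.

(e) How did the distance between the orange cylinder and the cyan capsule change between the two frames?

-0.5

The distance was about 7.3 in the first image and 6.8 in the second, so they moved 0.5 units closer together.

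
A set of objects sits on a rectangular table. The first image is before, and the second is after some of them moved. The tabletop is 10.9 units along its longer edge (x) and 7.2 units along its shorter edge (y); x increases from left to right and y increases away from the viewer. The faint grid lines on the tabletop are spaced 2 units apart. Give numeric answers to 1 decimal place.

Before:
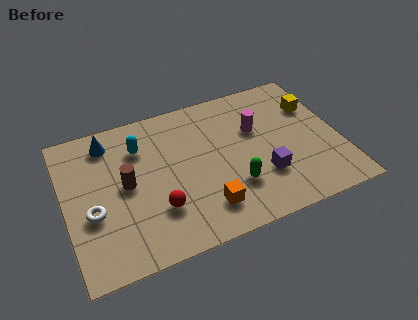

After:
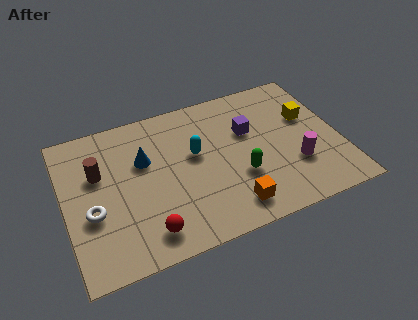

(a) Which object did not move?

the white torus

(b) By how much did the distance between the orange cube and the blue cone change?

-1.0

They were about 5.6 units apart before and 4.6 after — 1.0 units closer together.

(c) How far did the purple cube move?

2.4

The purple cube moved from about (7.7, 2.2) to (7.4, 4.6), a distance of √(0.3² + 2.4²) ≈ 2.4.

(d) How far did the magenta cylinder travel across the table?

2.6

The magenta cylinder was near (7.7, 4.6) before and (9.0, 2.3) after, so it travelled √(1.3² + 2.3²) ≈ 2.6 units.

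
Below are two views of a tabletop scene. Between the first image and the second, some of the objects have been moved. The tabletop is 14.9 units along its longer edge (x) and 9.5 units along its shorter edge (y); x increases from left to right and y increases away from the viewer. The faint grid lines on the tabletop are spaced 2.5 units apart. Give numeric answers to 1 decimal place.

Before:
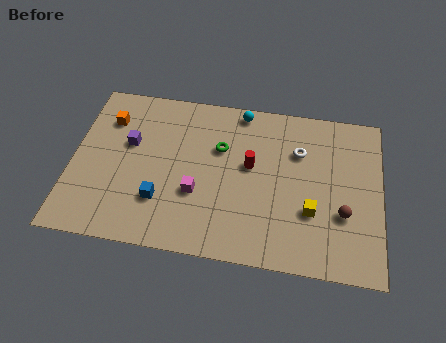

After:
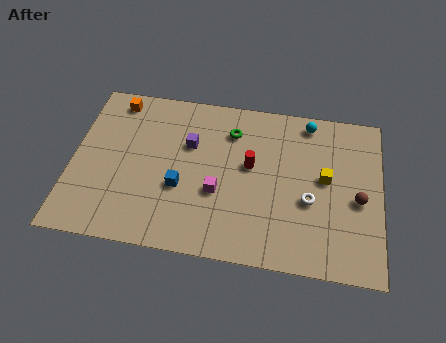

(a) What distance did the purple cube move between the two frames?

2.9

From (2.7, 5.8) to (5.6, 6.2), the purple cube covered √(2.9² + 0.4²) ≈ 2.9 units.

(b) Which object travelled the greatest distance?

the cyan sphere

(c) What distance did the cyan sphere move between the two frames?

3.3

From (8.0, 8.6) to (11.3, 8.4), the cyan sphere covered √(3.3² + 0.2²) ≈ 3.3 units.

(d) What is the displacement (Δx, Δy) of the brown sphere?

(0.7, 0.9)

The brown sphere was at about (13.1, 3.3) and moved to about (13.8, 4.2).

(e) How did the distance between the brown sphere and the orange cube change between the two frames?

+0.5

The distance was about 12.1 in the first image and 12.6 in the second, so they moved 0.5 units further apart.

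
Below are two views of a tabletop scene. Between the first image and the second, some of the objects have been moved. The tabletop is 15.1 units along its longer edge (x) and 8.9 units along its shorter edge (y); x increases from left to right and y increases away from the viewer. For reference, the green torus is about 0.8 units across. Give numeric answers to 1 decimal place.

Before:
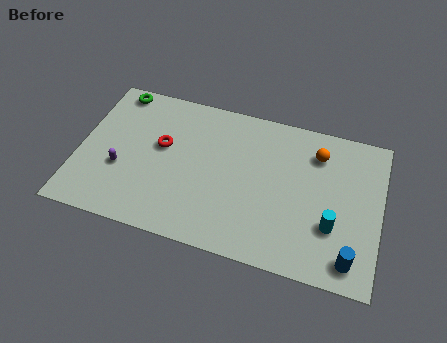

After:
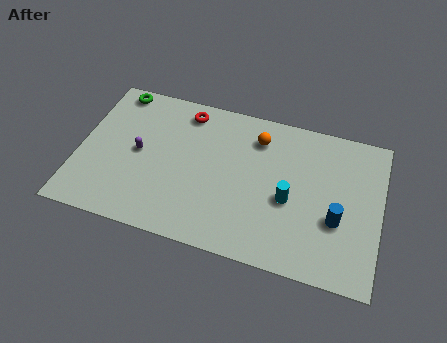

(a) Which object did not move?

the green torus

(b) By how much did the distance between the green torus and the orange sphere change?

-3.0

They were about 10.4 units apart before and 7.4 after — 3.0 units closer together.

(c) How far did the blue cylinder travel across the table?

2.2

From (13.8, 1.3) to (13.0, 3.3), the blue cylinder covered √(0.8² + 2.0²) ≈ 2.2 units.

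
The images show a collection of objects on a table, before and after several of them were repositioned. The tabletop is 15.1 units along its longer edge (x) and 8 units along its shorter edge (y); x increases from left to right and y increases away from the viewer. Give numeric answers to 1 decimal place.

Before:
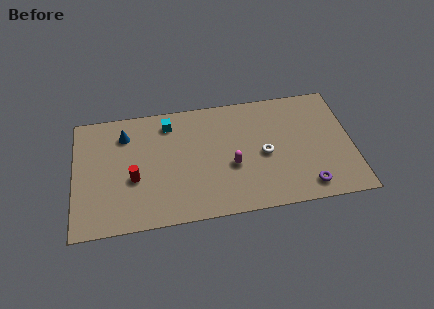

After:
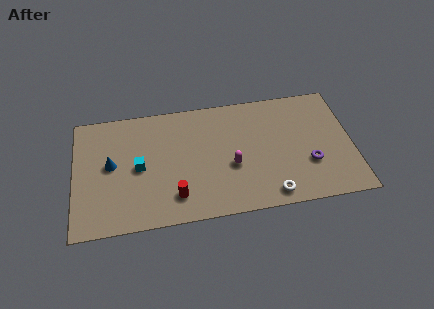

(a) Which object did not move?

the magenta capsule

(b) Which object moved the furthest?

the cyan cube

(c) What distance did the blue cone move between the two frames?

2.1

The blue cone was near (2.8, 6.2) before and (2.0, 4.3) after, so it travelled √(0.8² + 1.9²) ≈ 2.1 units.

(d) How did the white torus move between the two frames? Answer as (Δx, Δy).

(0.2, -2.7)

The white torus was at about (10.3, 3.7) and moved to about (10.5, 1.0).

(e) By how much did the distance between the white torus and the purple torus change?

-0.5

They were about 3.3 units apart before and 2.8 after — 0.5 units closer together.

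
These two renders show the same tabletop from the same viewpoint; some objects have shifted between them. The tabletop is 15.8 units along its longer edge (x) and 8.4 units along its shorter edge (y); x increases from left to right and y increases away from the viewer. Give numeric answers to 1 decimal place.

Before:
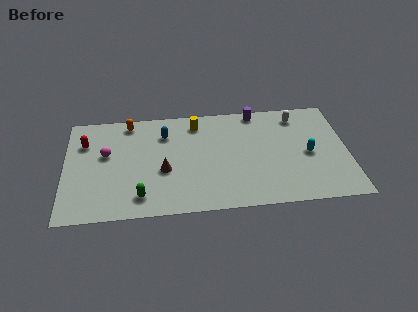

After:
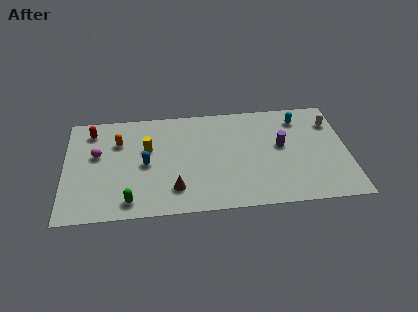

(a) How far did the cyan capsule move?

2.9

The cyan capsule was near (13.6, 3.9) before and (13.2, 6.8) after, so it travelled √(0.4² + 2.9²) ≈ 2.9 units.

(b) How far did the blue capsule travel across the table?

2.5

The blue capsule was near (5.6, 6.3) before and (4.5, 4.0) after, so it travelled √(1.1² + 2.3²) ≈ 2.5 units.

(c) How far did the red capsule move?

1.0

The red capsule was near (1.1, 6.0) before and (1.5, 6.9) after, so it travelled √(0.4² + 0.9²) ≈ 1.0 units.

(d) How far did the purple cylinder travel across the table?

3.2

The purple cylinder was near (10.8, 7.6) before and (12.1, 4.7) after, so it travelled √(1.3² + 2.9²) ≈ 3.2 units.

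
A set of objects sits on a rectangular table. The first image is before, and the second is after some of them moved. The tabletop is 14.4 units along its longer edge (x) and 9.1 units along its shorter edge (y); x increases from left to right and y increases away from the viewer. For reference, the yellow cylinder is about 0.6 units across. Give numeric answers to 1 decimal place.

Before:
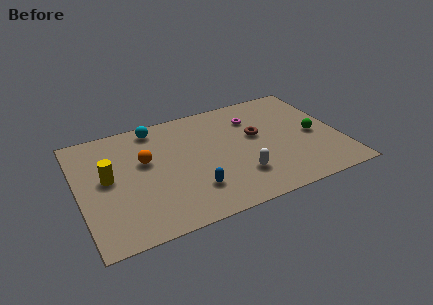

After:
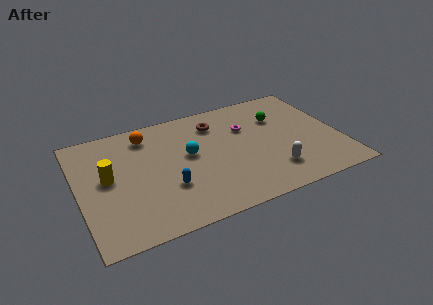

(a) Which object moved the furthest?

the cyan sphere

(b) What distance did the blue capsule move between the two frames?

1.5

From (6.0, 2.3) to (4.7, 3.0), the blue capsule covered √(1.3² + 0.7²) ≈ 1.5 units.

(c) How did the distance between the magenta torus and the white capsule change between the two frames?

-0.5

They were about 4.6 units apart before and 4.1 after — 0.5 units closer together.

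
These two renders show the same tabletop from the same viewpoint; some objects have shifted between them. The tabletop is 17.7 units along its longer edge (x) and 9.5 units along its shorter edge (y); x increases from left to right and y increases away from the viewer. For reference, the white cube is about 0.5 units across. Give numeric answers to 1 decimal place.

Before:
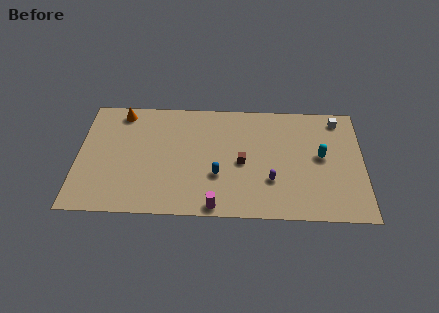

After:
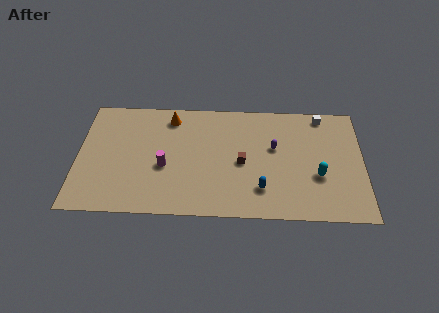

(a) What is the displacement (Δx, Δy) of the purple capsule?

(0.2, 2.7)

The purple capsule started near (12.0, 3.0) and ended near (12.2, 5.7).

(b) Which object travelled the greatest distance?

the magenta cylinder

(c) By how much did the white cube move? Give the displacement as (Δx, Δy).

(-1.0, 0.3)

From the two frames, the white cube sits at roughly (16.2, 8.2) before and (15.2, 8.5) after.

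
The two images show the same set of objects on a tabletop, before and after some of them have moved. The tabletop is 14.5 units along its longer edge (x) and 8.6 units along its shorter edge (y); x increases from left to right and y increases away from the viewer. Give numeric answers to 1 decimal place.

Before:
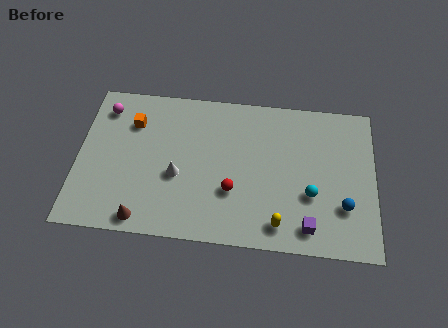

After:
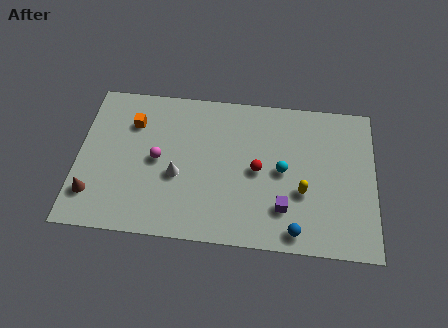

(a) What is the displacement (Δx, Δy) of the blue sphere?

(-2.3, -1.6)

From the two frames, the blue sphere sits at roughly (13.0, 2.6) before and (10.7, 1.0) after.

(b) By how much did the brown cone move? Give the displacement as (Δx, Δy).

(-2.5, 1.1)

The brown cone was at about (3.3, 0.9) and moved to about (0.8, 2.0).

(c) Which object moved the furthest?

the magenta sphere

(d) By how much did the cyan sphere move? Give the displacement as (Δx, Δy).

(-1.4, 1.2)

The cyan sphere started near (11.4, 3.1) and ended near (10.0, 4.3).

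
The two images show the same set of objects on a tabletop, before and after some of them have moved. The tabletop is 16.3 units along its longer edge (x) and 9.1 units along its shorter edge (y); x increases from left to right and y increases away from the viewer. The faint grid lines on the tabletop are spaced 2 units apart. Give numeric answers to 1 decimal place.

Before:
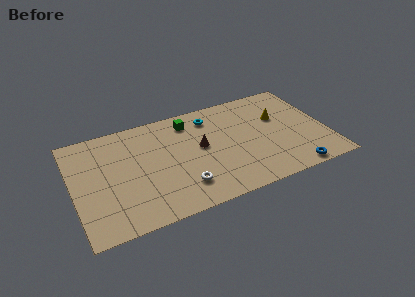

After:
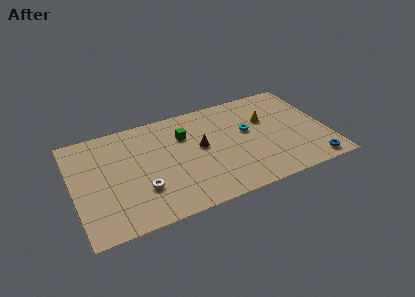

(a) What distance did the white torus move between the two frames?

2.6

The white torus moved from about (6.7, 2.1) to (4.2, 2.8), a distance of √(2.5² + 0.7²) ≈ 2.6.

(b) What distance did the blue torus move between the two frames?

1.3

The blue torus moved from about (13.7, 0.8) to (15.0, 1.0), a distance of √(1.3² + 0.2²) ≈ 1.3.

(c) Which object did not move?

the brown cone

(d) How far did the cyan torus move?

3.0

The cyan torus was near (9.1, 7.4) before and (11.3, 5.3) after, so it travelled √(2.2² + 2.1²) ≈ 3.0 units.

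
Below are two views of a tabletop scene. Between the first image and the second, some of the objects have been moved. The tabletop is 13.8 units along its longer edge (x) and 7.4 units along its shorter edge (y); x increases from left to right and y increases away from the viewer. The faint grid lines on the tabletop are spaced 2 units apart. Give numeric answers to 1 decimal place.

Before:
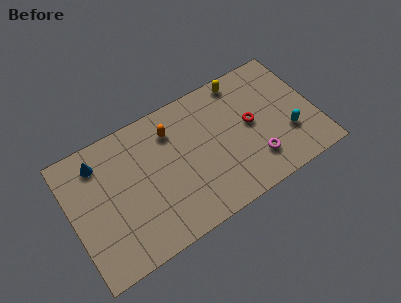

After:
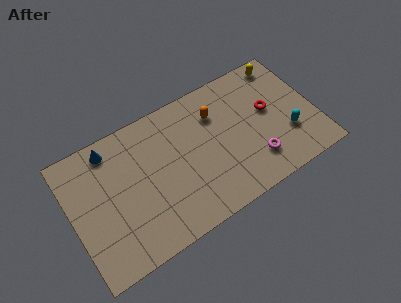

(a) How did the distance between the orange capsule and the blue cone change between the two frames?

+1.9

The distance was about 4.1 in the first image and 6.0 in the second, so they moved 1.9 units further apart.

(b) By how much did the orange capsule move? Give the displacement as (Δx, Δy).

(2.5, -0.3)

The orange capsule was at about (5.9, 5.7) and moved to about (8.4, 5.4).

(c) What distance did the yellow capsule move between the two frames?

2.4

The yellow capsule was near (10.1, 6.6) before and (12.5, 6.5) after, so it travelled √(2.4² + 0.1²) ≈ 2.4 units.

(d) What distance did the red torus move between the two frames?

1.1

From (10.2, 3.9) to (11.3, 4.2), the red torus covered √(1.1² + 0.3²) ≈ 1.1 units.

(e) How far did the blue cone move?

0.8

The blue cone moved from about (1.8, 6.0) to (2.5, 6.4), a distance of √(0.7² + 0.4²) ≈ 0.8.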